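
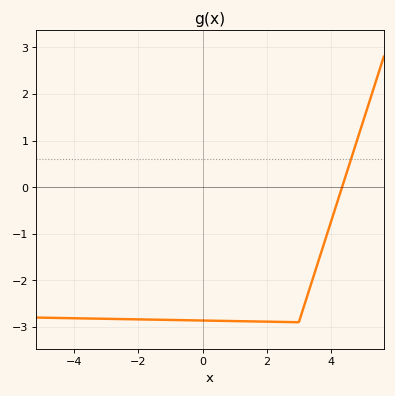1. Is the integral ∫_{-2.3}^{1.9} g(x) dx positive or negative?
negative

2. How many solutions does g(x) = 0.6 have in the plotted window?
1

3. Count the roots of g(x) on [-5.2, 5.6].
1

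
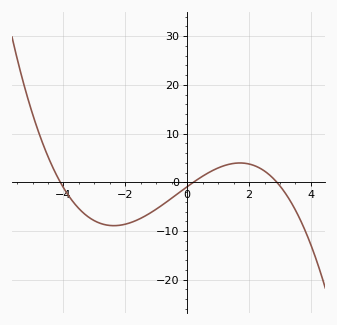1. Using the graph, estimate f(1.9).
4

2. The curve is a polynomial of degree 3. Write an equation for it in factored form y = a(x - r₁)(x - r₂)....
y = -0.38(x + 4.1)(x - 0.2)(x - 2.9)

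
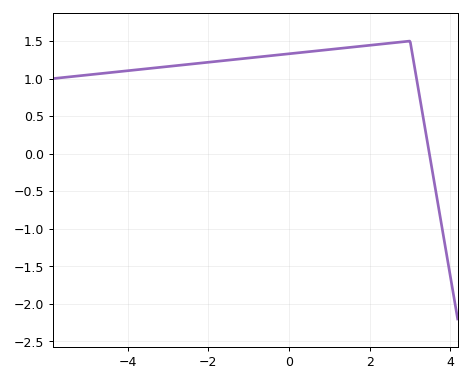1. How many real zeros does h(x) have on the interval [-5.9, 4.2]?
1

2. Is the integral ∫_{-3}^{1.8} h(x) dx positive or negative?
positive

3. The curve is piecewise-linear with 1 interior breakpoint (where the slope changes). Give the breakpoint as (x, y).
(3, 1.5)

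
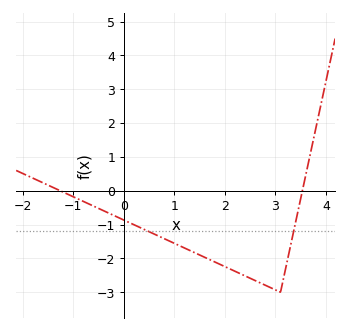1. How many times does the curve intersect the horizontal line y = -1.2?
2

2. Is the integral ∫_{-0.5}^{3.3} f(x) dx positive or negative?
negative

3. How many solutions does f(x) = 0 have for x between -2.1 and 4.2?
2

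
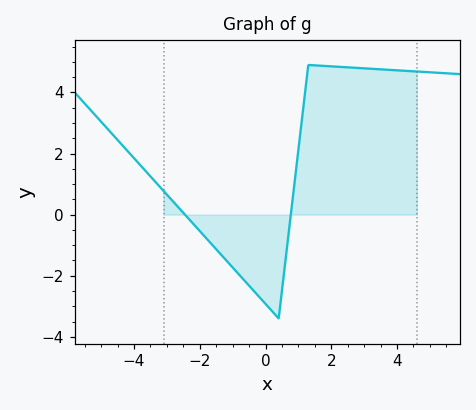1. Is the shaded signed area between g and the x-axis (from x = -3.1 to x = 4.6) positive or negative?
positive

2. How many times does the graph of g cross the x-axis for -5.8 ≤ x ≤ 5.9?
2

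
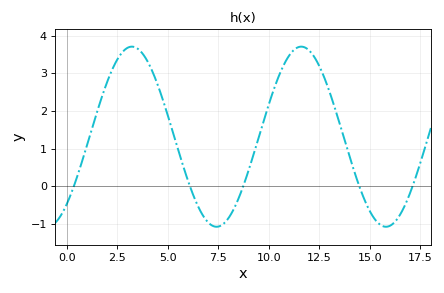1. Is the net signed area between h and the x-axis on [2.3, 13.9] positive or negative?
positive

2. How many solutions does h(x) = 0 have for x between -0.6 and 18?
5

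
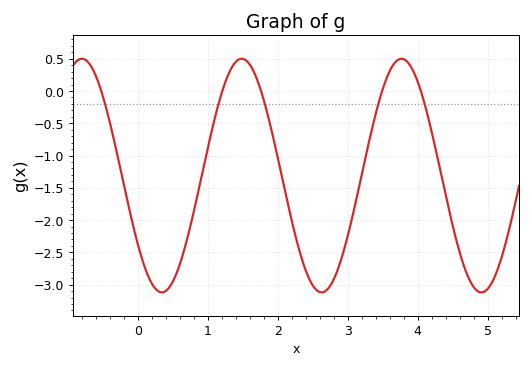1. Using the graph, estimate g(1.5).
0.498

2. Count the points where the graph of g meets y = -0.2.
5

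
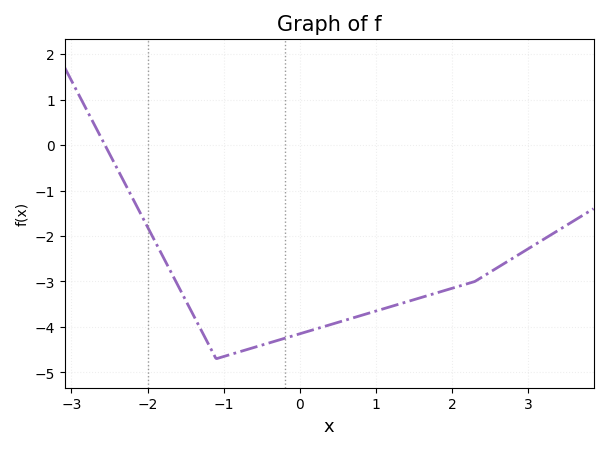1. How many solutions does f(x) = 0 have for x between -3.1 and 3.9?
1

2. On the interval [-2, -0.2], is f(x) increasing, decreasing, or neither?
neither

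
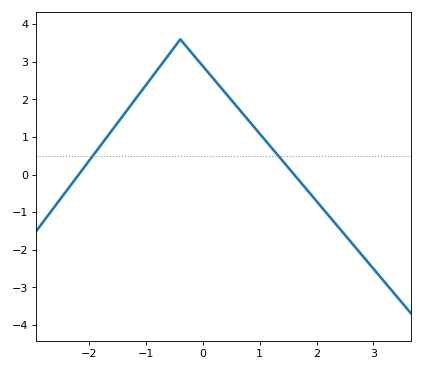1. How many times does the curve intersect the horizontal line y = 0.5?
2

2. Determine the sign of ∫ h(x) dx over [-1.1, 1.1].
positive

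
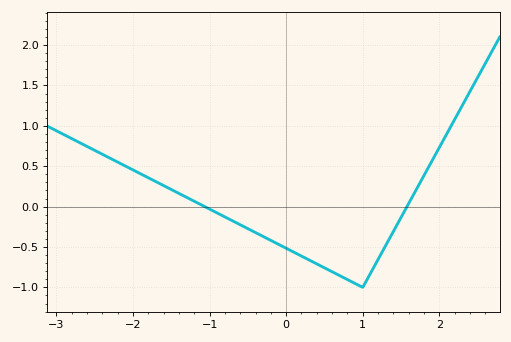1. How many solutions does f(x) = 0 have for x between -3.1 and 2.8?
2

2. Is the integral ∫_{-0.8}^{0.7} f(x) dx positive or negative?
negative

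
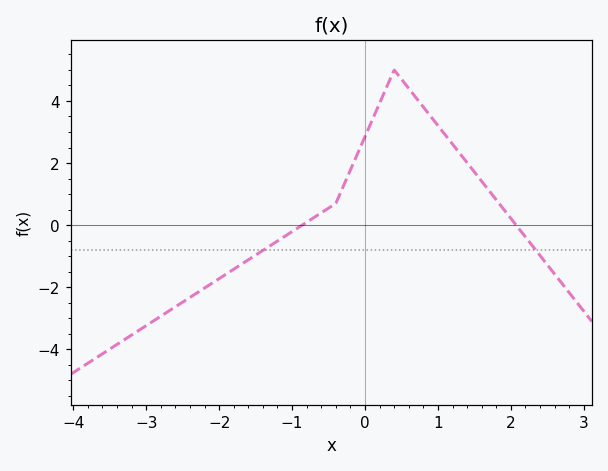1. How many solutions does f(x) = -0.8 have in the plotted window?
2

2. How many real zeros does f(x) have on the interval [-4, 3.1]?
2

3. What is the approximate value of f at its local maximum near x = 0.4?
4.99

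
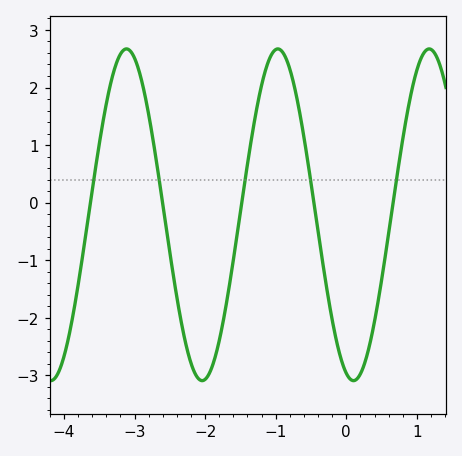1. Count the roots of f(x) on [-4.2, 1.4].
5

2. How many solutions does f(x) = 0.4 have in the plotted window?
5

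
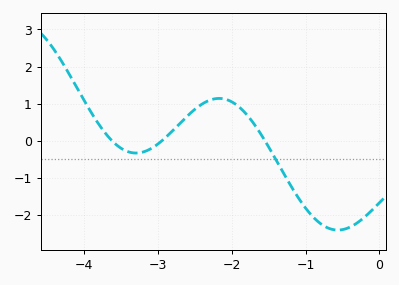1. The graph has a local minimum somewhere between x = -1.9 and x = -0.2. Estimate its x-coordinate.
-0.6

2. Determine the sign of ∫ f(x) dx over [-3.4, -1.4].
positive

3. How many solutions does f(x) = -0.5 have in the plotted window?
1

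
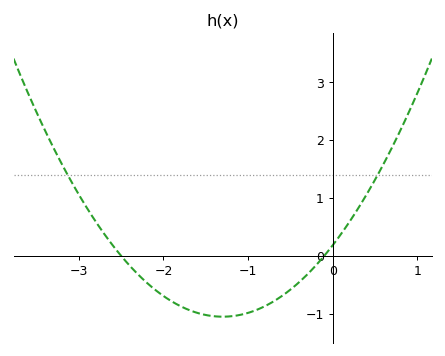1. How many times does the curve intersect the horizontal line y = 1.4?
2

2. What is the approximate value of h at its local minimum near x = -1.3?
-1.1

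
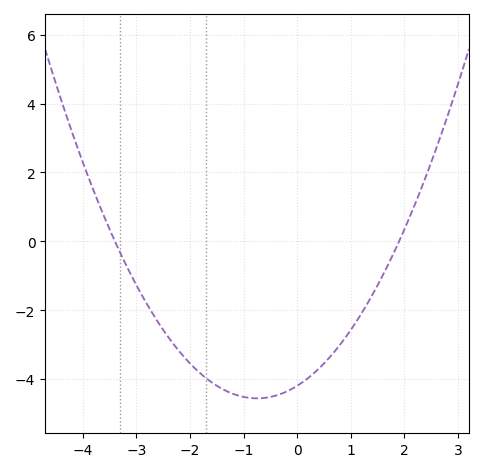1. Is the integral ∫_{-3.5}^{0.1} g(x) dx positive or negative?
negative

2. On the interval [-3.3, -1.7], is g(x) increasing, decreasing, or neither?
decreasing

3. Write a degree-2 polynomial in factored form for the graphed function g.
y = 0.65(x + 3.4)(x - 1.9)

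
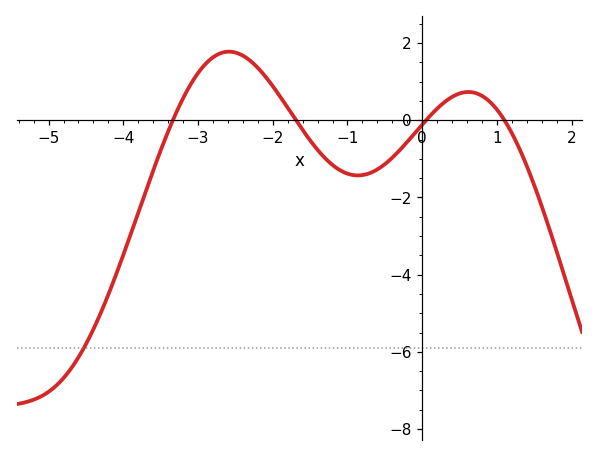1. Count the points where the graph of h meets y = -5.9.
1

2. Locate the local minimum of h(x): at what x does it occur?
-0.8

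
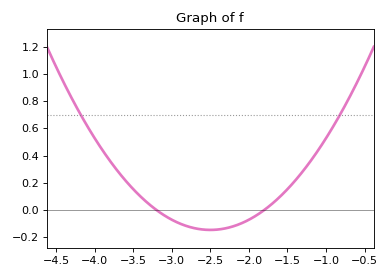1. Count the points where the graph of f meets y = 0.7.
2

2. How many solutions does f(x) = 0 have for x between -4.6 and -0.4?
2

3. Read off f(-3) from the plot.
-0.072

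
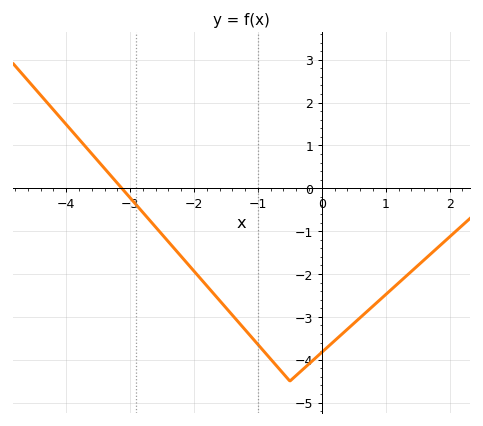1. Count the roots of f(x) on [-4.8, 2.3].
1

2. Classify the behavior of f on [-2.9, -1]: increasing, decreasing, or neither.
decreasing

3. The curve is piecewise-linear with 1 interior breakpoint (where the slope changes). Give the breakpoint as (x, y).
(-0.5, -4.5)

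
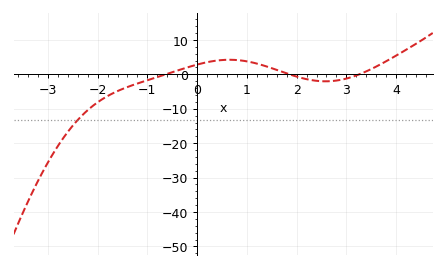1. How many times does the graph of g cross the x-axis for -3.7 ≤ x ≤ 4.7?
3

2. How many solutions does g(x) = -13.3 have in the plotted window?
1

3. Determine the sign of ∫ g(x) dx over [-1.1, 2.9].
positive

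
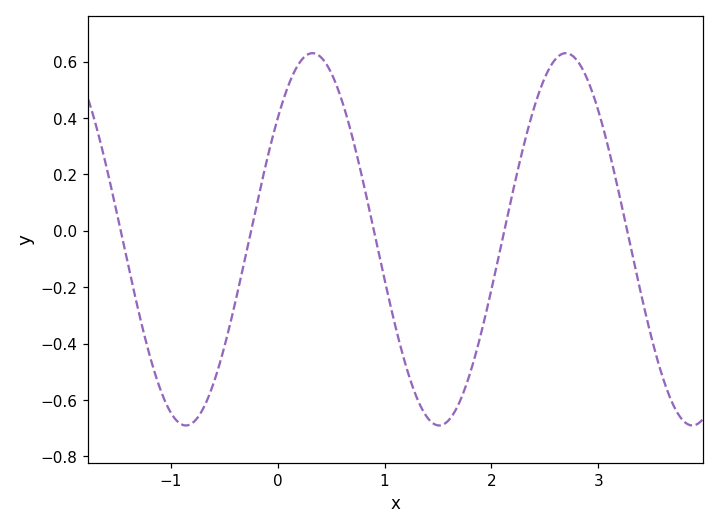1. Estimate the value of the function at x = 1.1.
-0.336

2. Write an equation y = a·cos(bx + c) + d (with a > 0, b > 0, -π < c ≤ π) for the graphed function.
y = 0.66cos(2.65x - 0.862) - 0.03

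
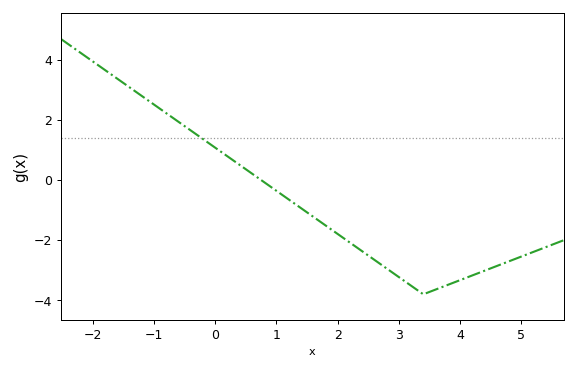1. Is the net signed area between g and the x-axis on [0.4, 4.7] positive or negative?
negative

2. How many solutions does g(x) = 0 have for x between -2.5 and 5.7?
1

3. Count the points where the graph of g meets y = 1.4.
1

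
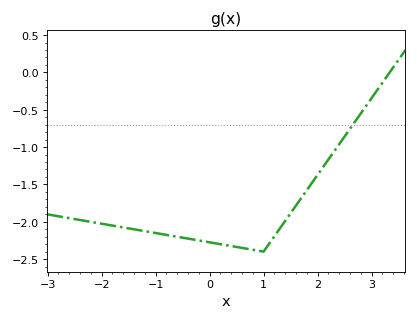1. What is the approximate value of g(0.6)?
-2.35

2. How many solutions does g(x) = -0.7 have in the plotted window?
1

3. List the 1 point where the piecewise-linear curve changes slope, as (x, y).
(1, -2.4)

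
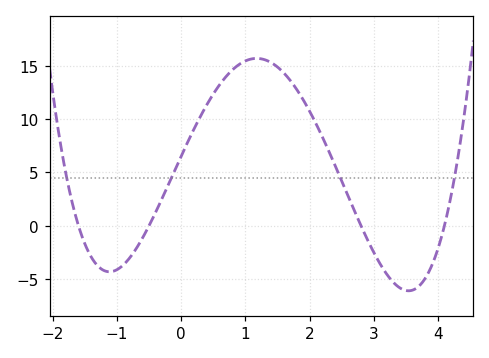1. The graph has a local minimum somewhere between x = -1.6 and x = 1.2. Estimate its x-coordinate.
-1.12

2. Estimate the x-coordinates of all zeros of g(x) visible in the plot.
-1.6, -0.5, 2.8, 4.1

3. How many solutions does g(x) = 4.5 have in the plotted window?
4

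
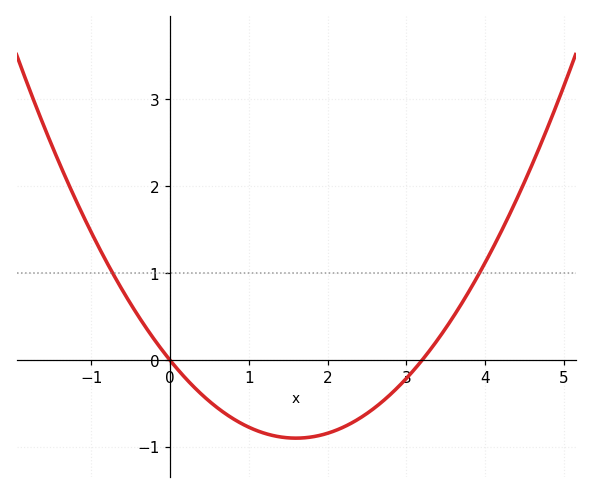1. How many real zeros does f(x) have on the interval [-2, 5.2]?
2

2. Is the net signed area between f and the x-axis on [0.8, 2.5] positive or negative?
negative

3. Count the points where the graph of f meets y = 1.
2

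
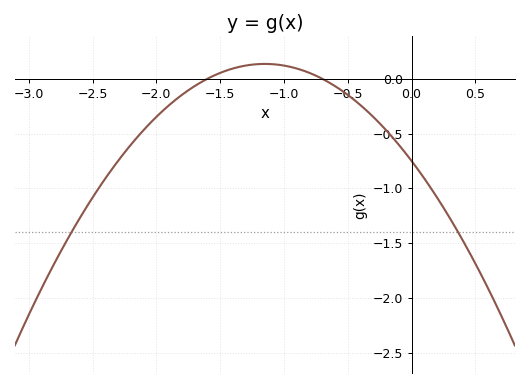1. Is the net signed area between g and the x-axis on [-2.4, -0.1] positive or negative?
negative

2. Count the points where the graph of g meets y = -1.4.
2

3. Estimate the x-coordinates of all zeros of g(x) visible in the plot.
-1.6, -0.7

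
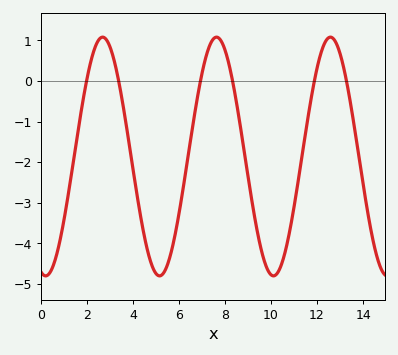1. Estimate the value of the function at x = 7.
0.177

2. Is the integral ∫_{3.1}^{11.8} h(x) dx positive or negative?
negative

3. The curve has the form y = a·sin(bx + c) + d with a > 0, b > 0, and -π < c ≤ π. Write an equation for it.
y = 2.94sin(1.27x - 1.84) - 1.86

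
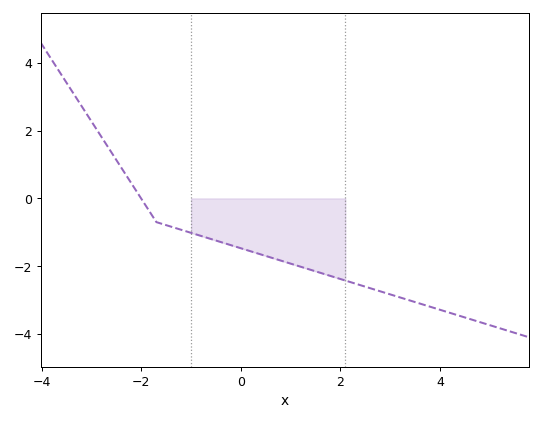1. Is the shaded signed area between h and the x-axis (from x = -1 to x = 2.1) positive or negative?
negative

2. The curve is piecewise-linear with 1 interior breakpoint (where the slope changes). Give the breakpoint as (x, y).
(-1.7, -0.7)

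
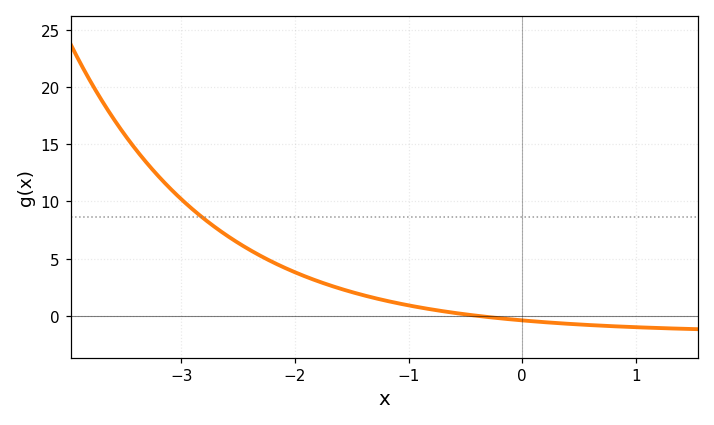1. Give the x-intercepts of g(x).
-0.387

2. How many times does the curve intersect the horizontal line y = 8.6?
1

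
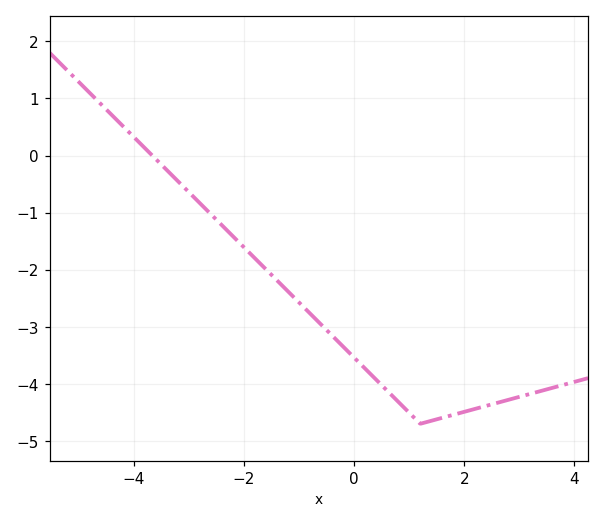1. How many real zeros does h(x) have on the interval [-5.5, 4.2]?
1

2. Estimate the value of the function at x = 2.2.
-4.4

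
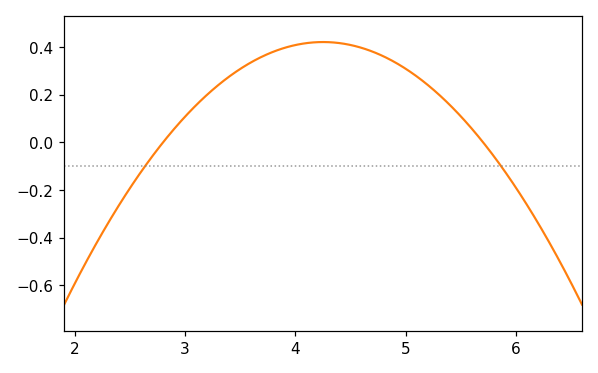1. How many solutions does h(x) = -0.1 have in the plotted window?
2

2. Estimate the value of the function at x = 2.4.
-0.26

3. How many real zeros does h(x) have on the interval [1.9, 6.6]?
2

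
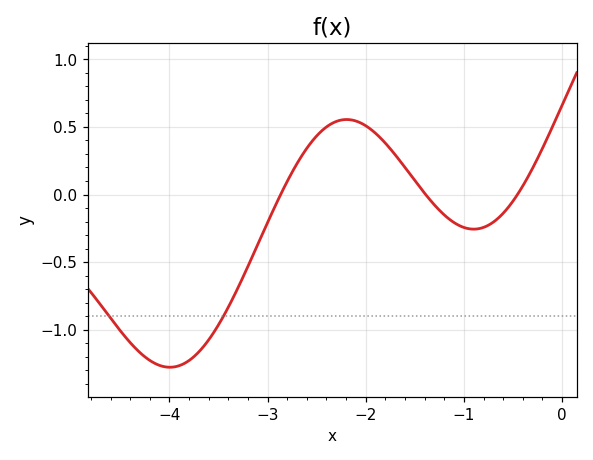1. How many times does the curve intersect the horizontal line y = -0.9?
2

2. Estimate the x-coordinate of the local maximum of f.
-2.2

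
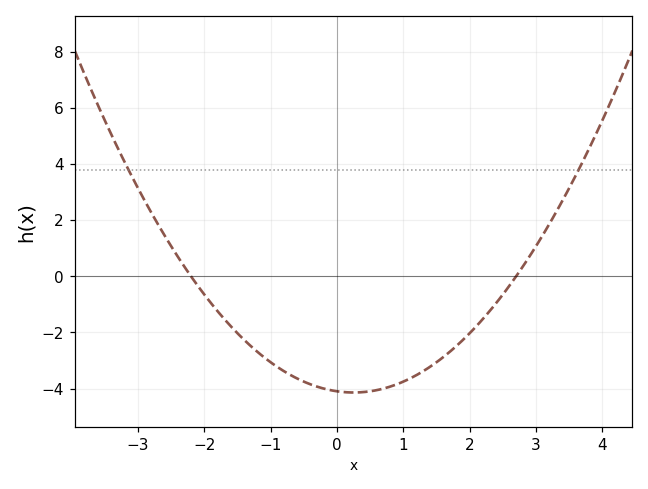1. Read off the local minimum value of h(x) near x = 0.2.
-4.14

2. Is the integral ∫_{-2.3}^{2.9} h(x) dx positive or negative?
negative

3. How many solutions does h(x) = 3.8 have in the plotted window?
2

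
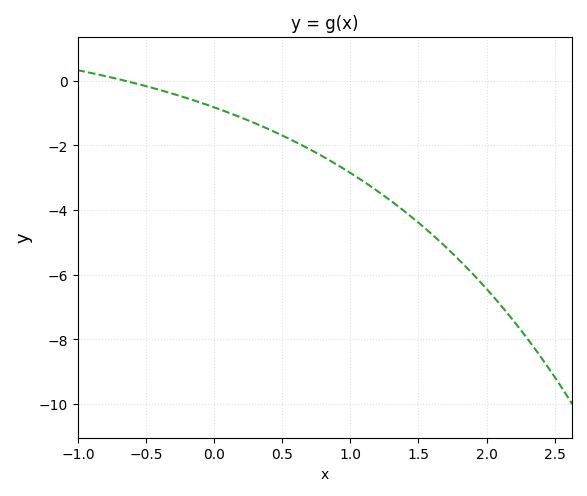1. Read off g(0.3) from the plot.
-1.4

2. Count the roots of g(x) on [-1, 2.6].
1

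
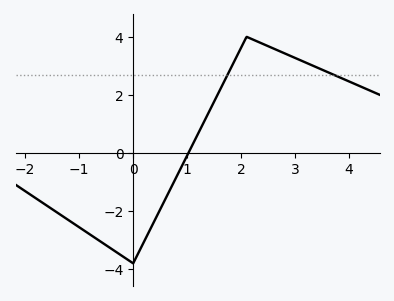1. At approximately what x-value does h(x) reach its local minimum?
0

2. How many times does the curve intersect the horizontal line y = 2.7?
2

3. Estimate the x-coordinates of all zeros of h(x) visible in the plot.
1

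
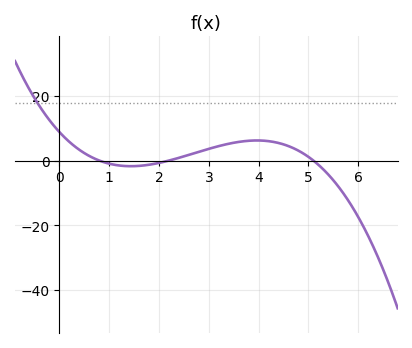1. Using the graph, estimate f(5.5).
-6.08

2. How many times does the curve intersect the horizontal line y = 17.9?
1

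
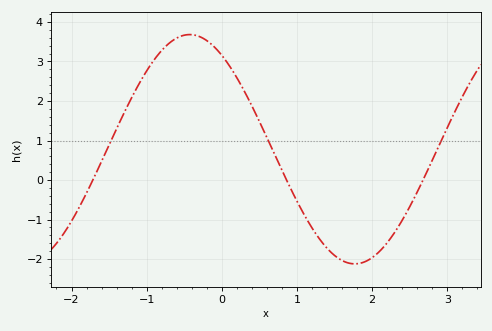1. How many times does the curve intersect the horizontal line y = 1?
3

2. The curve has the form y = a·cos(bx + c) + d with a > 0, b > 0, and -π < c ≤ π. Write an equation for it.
y = 2.9cos(1.4x + 0.61) + 0.78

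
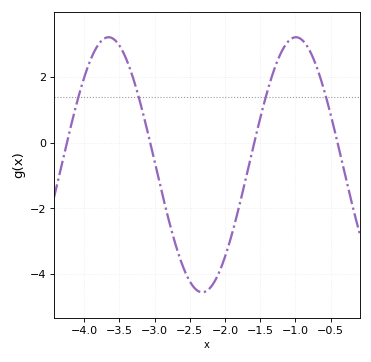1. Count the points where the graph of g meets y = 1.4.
4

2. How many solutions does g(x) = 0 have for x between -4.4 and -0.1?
4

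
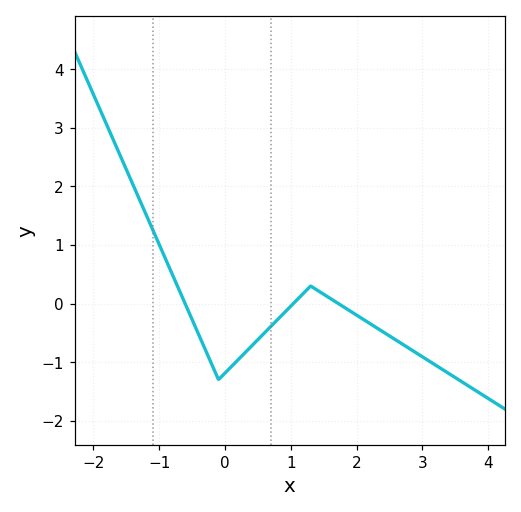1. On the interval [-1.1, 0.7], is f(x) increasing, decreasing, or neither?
neither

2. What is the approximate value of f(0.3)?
-0.8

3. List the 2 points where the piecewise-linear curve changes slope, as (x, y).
(-0.1, -1.3); (1.3, 0.3)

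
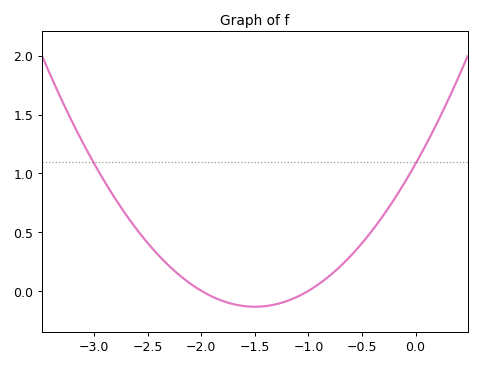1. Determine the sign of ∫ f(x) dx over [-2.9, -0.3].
positive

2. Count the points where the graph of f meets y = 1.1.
2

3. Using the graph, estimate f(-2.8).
0.8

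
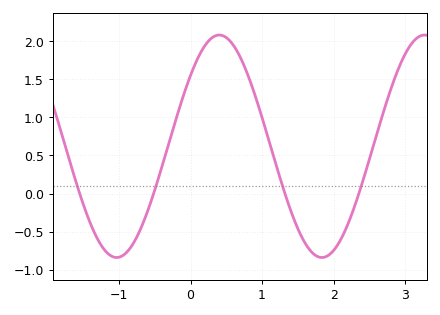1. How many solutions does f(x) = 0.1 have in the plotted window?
4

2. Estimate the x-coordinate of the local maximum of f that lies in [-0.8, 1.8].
0.4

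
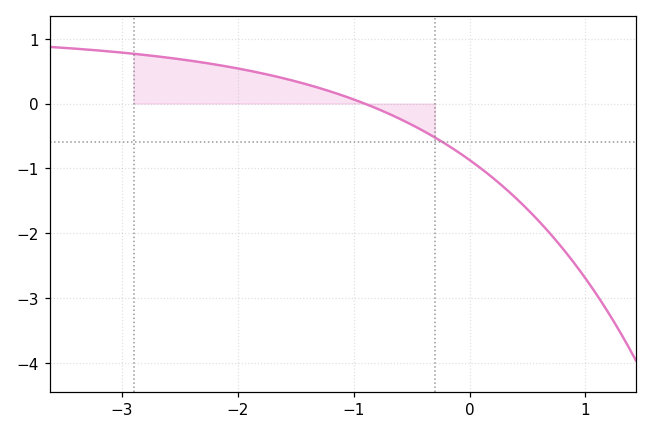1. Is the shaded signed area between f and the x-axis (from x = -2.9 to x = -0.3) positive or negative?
positive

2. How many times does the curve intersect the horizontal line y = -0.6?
1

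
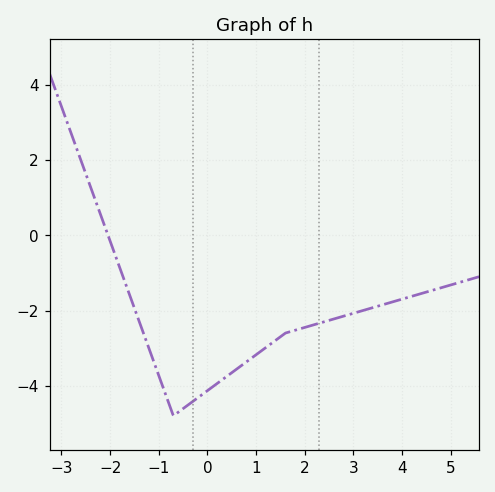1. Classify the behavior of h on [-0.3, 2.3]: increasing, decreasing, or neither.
increasing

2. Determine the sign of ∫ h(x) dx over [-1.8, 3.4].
negative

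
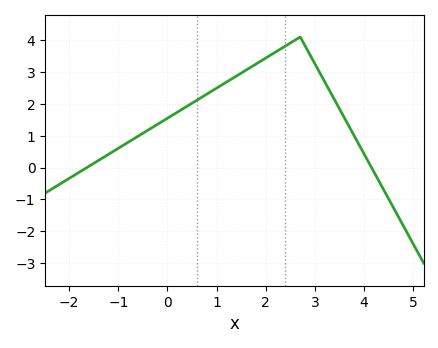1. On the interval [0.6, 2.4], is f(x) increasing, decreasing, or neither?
increasing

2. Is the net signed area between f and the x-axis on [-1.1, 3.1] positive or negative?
positive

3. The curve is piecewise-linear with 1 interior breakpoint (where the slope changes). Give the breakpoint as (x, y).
(2.7, 4.1)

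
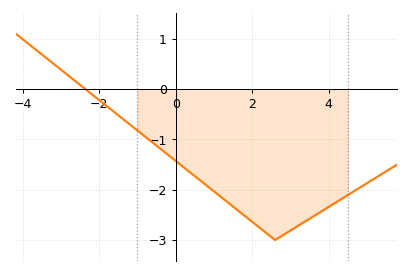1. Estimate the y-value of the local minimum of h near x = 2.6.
-3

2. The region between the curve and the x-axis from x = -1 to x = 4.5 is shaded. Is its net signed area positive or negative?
negative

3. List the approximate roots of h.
-2.36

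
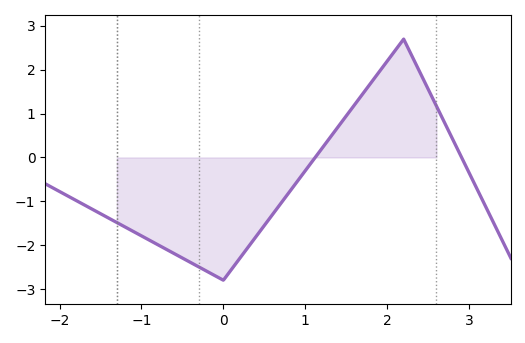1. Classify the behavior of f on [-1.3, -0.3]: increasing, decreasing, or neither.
decreasing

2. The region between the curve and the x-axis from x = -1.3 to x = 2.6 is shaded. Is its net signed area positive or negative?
negative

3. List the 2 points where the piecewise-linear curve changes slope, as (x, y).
(0, -2.8); (2.2, 2.7)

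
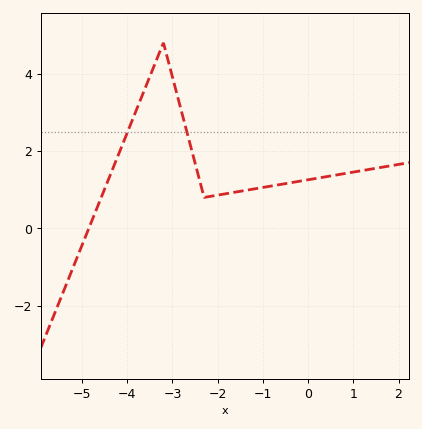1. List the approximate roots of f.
-4.8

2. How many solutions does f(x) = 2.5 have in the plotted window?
2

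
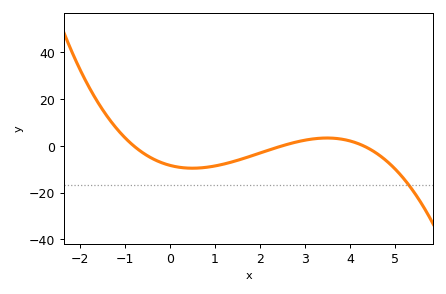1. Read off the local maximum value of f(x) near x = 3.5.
4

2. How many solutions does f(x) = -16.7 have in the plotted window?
1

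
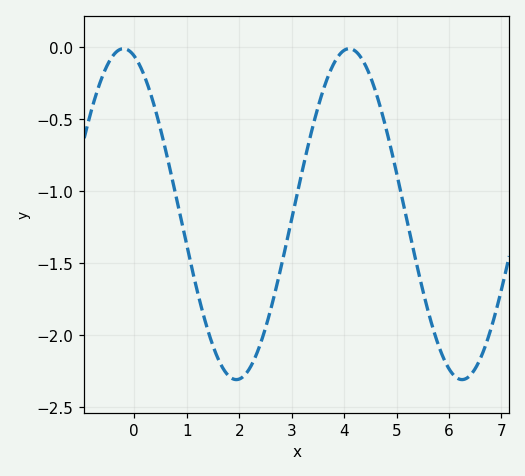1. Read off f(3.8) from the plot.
-0.116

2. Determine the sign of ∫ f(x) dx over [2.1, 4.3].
negative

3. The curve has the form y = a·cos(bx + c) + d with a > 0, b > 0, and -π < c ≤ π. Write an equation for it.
y = 1.15cos(1.46x + 0.302) - 1.16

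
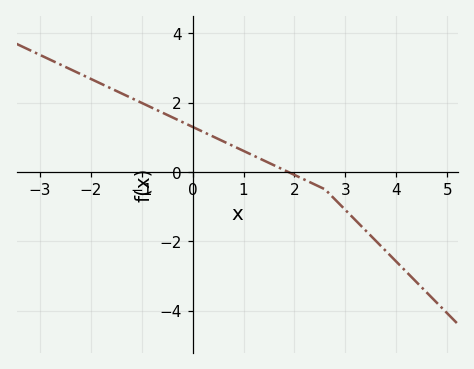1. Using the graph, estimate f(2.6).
-0.5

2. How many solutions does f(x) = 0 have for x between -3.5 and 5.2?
1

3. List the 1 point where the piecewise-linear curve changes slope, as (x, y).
(2.6, -0.5)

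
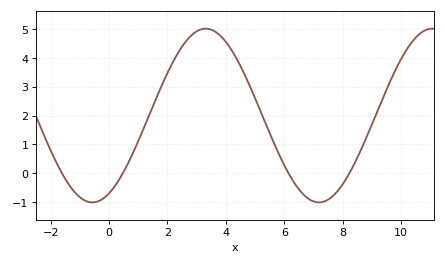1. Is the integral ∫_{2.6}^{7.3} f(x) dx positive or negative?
positive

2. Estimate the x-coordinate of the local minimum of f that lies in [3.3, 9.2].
7.19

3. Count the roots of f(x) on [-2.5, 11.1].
4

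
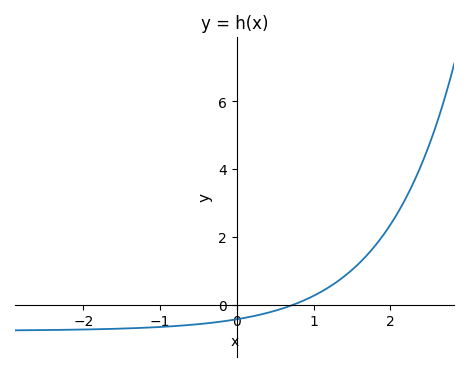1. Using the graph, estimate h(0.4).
-0.24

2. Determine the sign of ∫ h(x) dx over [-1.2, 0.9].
negative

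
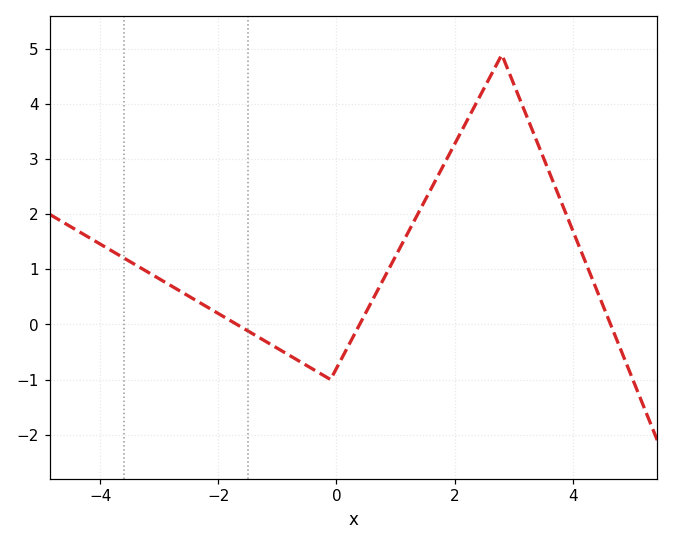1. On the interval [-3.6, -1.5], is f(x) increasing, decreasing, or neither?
decreasing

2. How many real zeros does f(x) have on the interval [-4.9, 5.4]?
3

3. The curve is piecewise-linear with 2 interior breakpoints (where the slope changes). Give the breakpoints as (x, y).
(-0.1, -1); (2.8, 4.9)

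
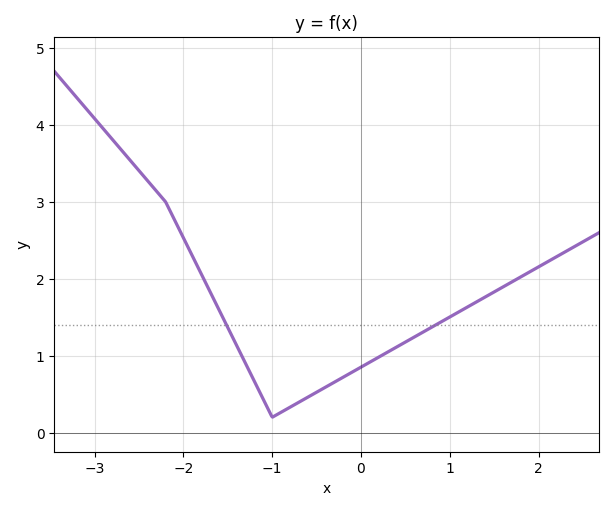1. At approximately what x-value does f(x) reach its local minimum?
-1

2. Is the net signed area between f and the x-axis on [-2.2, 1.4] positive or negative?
positive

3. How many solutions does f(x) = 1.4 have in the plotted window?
2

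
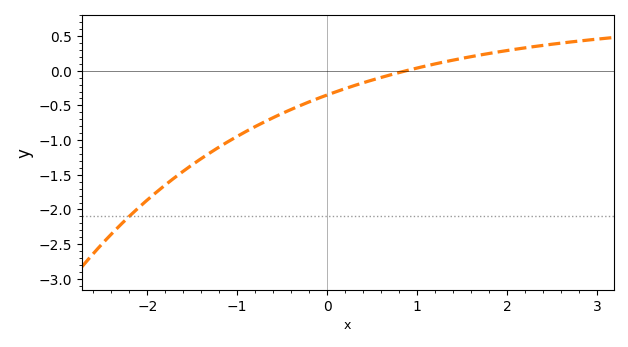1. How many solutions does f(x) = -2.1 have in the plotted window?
1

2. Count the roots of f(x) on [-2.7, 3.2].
1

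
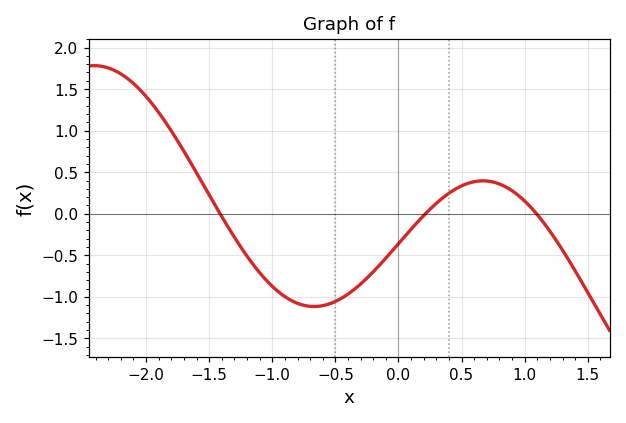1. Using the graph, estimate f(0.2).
-0.021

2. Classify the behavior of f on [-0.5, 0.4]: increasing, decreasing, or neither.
increasing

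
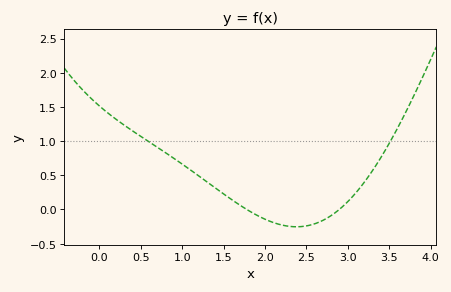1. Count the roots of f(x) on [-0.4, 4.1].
2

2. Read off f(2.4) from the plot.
-0.253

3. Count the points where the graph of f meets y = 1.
2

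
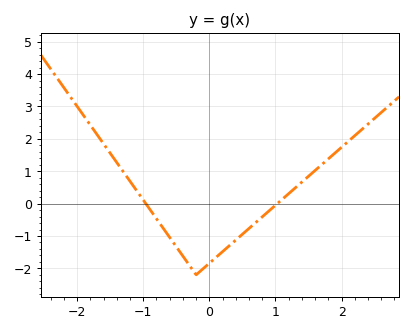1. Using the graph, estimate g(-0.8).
-0.465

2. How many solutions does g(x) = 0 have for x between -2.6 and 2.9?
2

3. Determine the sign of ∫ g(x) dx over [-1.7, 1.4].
negative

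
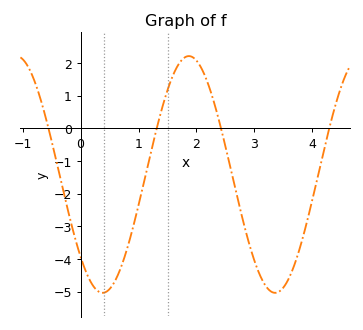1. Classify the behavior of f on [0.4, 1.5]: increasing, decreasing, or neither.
increasing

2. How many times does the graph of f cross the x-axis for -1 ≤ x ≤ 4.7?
4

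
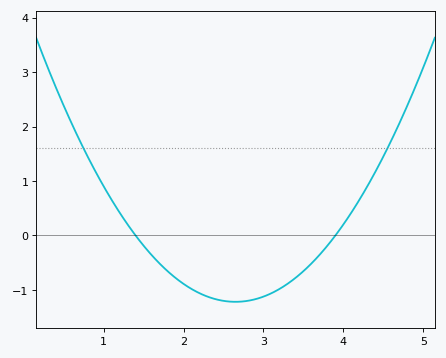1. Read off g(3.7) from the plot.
-0.359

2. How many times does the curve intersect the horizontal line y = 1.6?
2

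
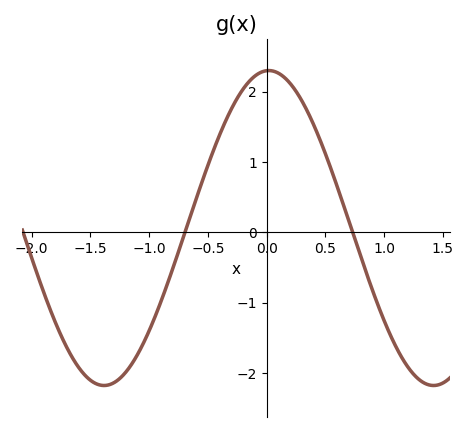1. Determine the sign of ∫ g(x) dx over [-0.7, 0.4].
positive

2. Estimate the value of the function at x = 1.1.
-1.63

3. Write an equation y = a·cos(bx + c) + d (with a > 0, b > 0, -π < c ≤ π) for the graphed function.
y = 2.24cos(2.24x - 0.04) + 0.06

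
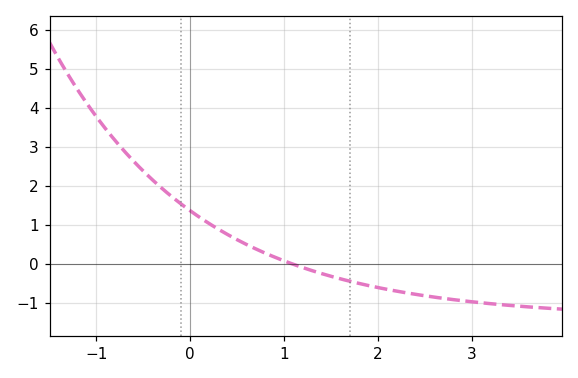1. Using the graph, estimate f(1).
0.1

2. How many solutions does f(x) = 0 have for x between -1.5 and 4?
1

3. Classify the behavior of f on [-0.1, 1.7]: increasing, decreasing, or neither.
decreasing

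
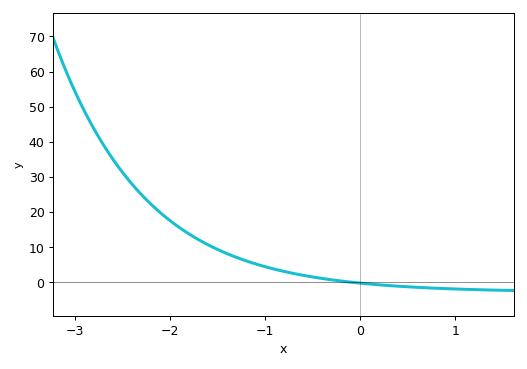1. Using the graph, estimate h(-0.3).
0.698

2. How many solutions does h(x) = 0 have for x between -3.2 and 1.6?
1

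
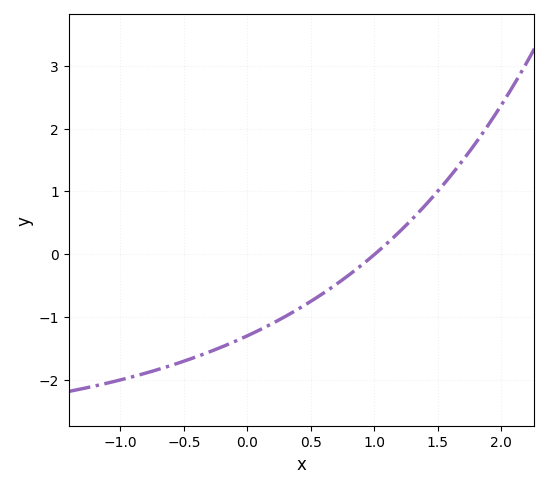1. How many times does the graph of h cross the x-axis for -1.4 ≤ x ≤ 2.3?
1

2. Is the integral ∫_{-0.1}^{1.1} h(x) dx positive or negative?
negative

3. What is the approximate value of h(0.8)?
-0.3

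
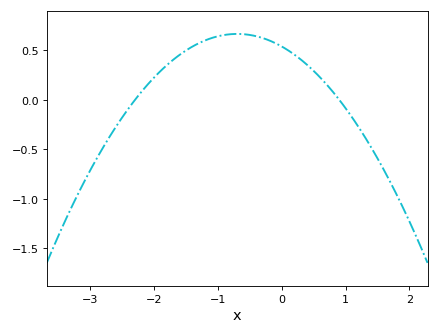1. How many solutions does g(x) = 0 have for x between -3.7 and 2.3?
2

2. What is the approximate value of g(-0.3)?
0.624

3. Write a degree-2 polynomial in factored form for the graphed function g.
y = -0.26(x + 2.3)(x - 0.9)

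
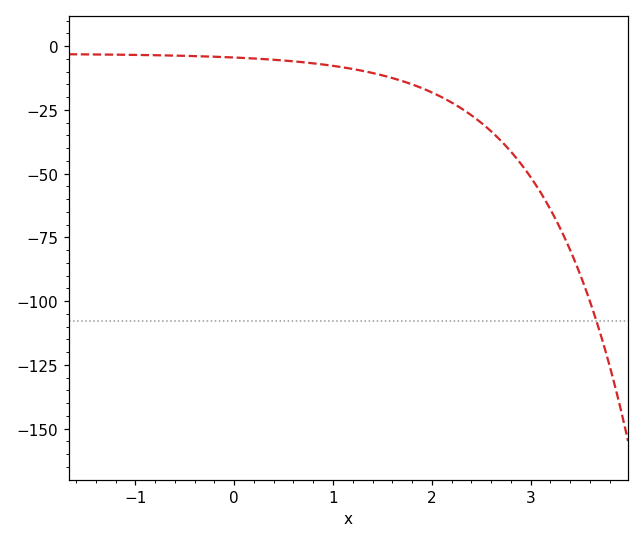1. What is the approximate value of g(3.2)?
-64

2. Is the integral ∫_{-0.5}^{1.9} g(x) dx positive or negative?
negative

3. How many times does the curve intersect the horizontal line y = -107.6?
1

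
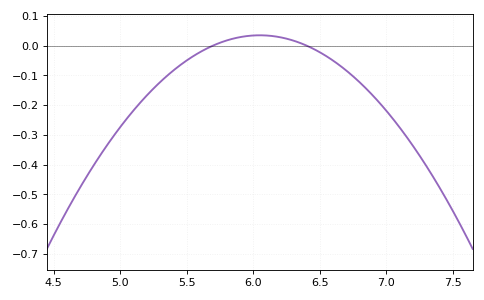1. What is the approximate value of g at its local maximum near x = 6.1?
0.034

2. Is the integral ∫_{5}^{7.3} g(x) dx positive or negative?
negative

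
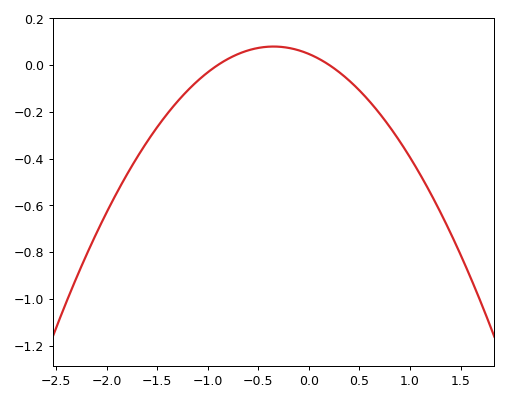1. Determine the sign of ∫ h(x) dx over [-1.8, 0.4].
negative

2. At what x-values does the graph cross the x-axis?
-0.9, 0.2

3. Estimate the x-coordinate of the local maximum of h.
-0.35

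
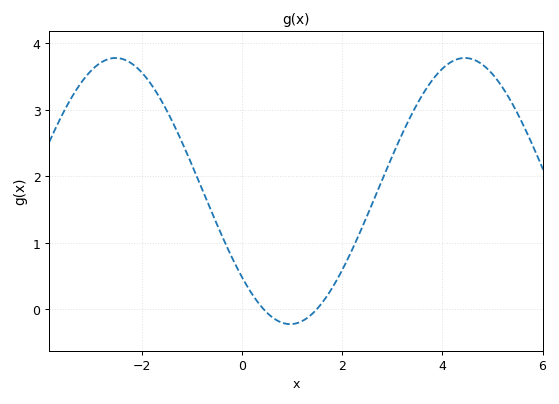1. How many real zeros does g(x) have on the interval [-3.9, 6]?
2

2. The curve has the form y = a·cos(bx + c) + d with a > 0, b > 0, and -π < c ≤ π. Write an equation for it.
y = 2cos(0.9x + 2.28) + 1.78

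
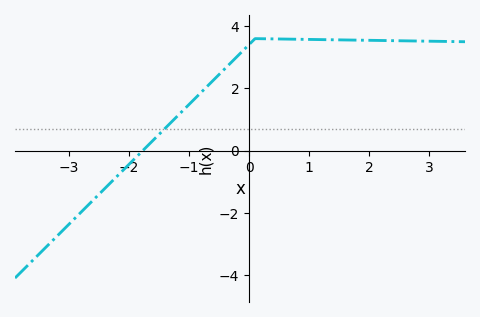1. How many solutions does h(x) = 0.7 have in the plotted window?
1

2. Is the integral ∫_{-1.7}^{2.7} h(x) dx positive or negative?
positive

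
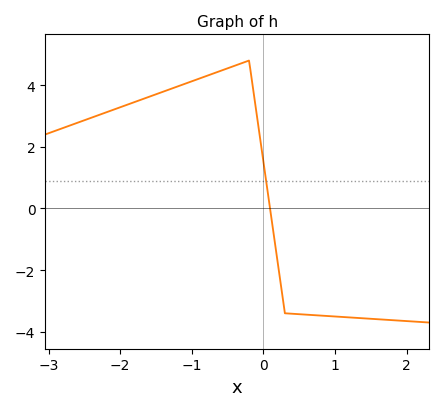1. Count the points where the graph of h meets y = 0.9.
1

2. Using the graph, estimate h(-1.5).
3.8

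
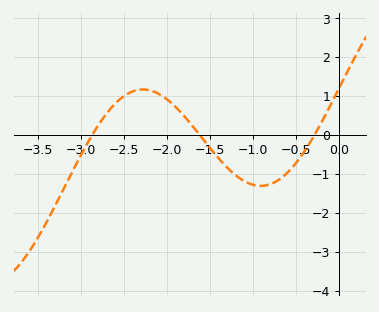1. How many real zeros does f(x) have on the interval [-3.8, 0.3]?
3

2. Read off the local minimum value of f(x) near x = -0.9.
-1.31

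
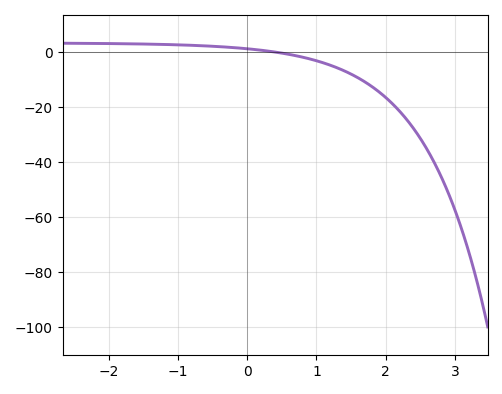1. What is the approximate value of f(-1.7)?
2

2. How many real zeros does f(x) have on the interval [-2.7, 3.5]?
1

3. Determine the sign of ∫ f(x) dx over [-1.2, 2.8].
negative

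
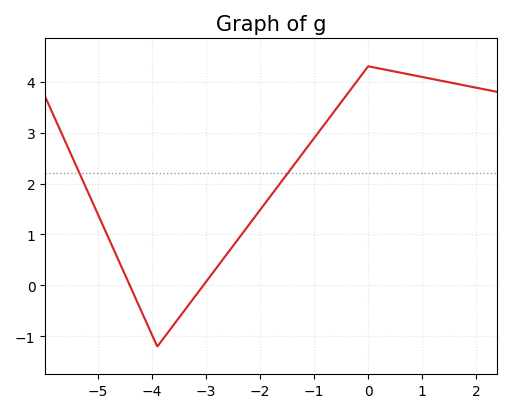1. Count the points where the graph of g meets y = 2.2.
2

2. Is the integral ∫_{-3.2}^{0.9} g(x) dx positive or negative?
positive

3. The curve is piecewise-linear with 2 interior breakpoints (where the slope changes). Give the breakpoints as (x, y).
(-3.9, -1.2); (0, 4.3)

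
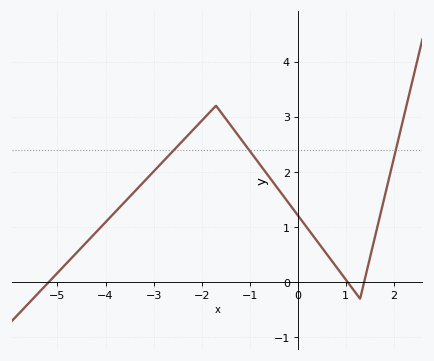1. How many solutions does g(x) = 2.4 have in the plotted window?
3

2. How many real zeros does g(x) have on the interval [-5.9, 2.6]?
3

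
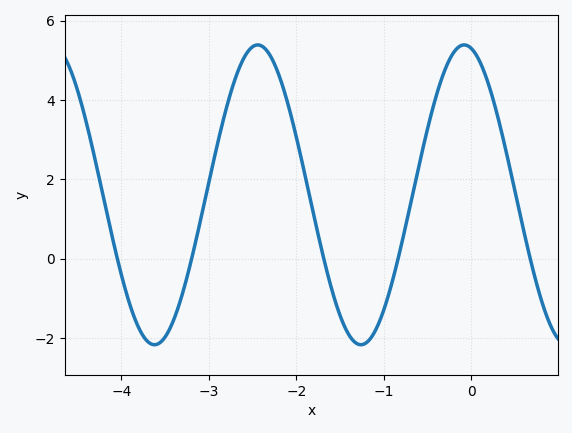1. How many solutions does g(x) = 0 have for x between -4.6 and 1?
5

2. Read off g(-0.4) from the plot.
4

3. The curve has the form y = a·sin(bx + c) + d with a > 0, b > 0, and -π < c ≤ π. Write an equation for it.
y = 3.78sin(2.7x + 1.8) + 1.61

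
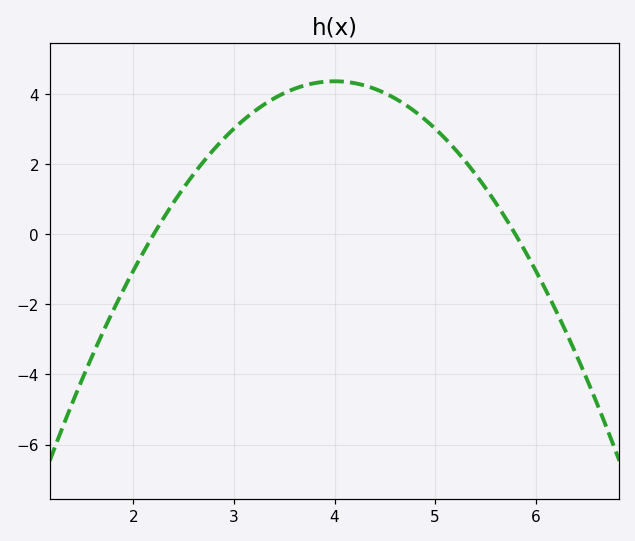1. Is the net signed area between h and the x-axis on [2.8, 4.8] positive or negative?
positive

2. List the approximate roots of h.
2.2, 5.8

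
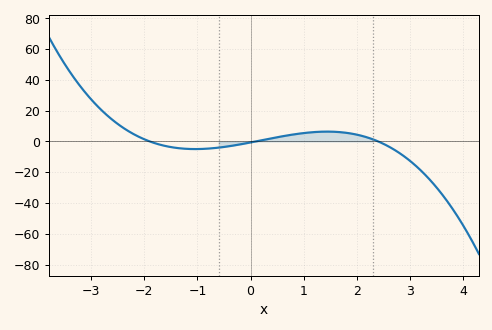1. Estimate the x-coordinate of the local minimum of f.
-1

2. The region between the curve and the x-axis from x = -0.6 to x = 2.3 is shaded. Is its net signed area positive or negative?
positive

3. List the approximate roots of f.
-2, 0.2, 2.4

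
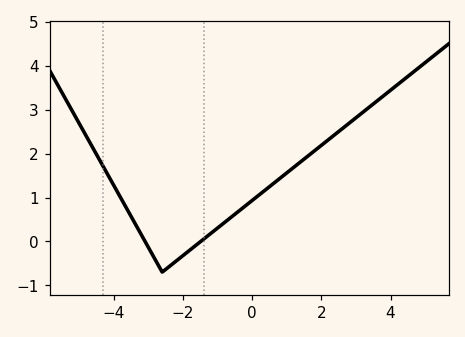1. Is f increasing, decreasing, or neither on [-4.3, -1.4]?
neither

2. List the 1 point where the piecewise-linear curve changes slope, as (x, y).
(-2.6, -0.7)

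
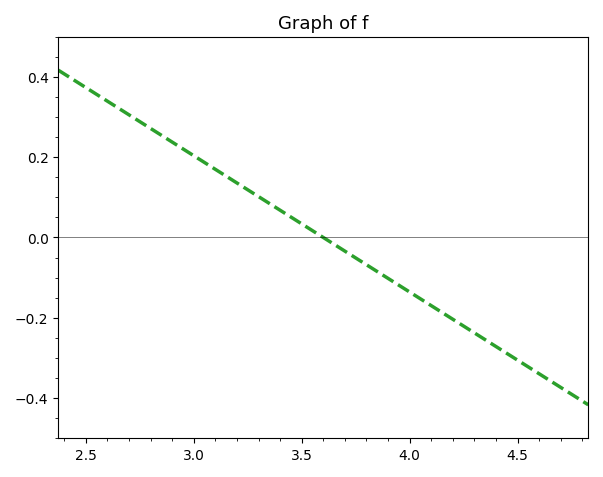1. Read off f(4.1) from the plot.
-0.17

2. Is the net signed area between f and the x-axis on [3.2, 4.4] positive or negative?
negative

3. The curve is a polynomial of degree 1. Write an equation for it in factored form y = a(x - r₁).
y = -0.34(x - 3.6)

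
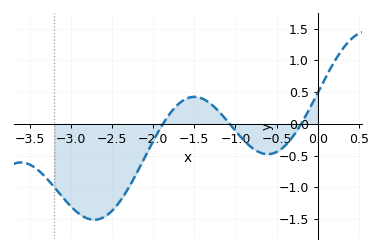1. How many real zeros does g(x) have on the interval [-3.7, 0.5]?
3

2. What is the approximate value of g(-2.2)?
-0.774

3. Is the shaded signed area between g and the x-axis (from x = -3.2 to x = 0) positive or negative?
negative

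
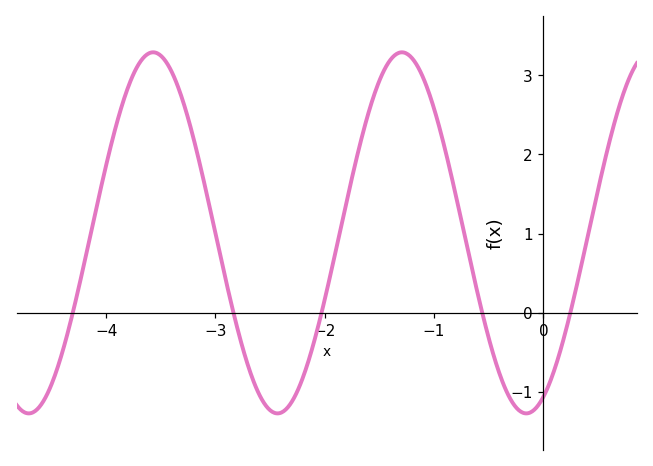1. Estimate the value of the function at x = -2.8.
-0.193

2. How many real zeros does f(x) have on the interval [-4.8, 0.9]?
5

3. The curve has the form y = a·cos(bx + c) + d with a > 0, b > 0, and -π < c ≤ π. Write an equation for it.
y = 2.28cos(2.76x - 2.71) + 1.01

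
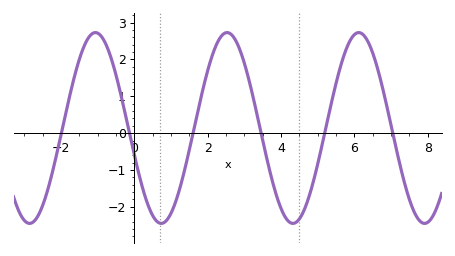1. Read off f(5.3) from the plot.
0.5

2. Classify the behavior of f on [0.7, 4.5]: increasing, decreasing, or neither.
neither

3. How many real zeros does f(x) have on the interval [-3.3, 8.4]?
6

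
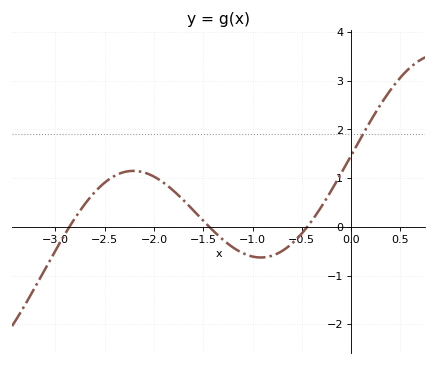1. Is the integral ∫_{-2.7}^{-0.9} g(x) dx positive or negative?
positive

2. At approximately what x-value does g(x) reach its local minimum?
-0.9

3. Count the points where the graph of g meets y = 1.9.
1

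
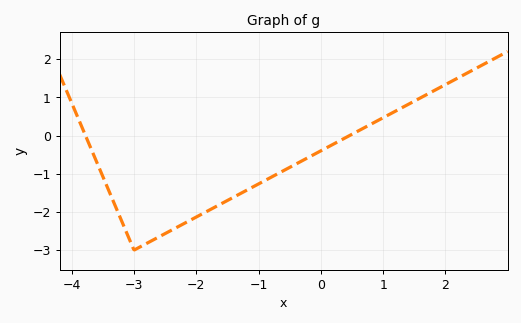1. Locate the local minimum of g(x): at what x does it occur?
-3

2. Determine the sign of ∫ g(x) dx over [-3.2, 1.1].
negative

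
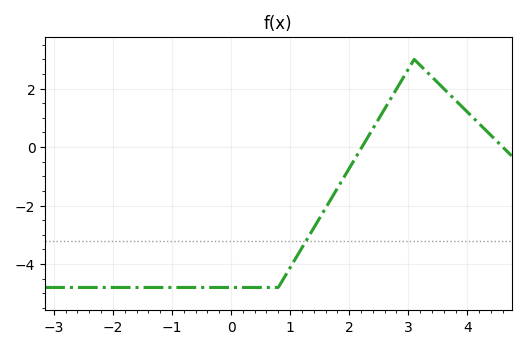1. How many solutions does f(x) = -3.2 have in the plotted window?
1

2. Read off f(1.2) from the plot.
-3.44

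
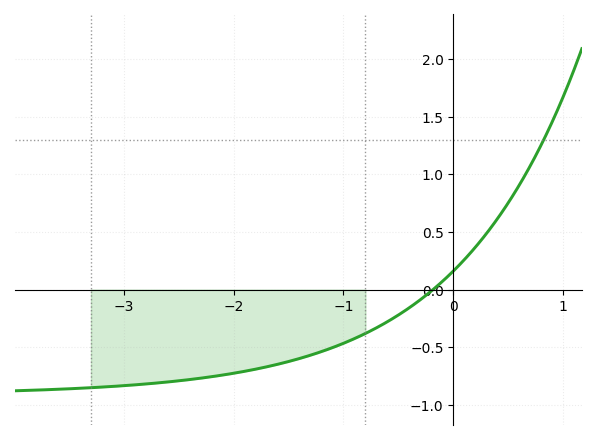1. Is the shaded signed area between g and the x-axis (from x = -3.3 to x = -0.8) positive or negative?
negative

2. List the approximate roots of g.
-0.184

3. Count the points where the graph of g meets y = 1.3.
1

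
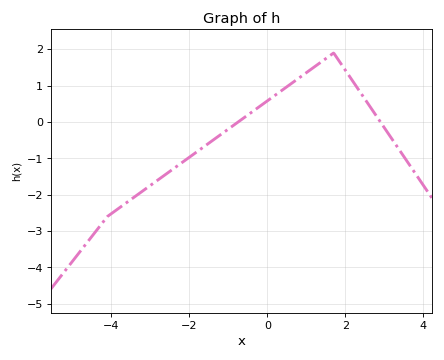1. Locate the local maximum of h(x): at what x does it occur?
1.6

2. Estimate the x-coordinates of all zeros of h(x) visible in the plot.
-0.8, 2.8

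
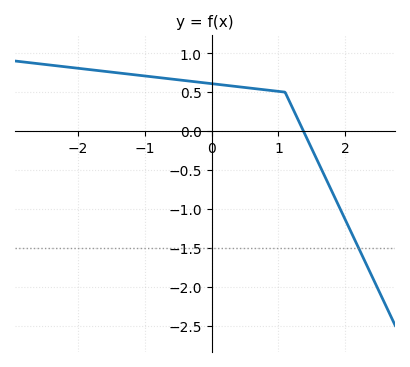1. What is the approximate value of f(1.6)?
-0.41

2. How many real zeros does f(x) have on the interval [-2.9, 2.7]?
1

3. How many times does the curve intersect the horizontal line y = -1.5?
1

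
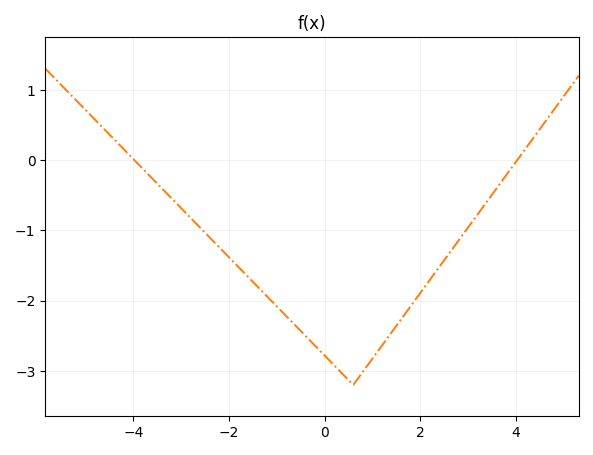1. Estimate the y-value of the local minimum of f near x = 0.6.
-3.2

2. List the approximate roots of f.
-3.98, 4.03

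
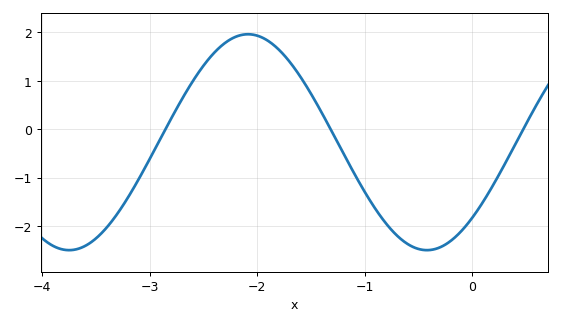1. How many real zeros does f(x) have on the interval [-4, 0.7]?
3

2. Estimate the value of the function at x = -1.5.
0.7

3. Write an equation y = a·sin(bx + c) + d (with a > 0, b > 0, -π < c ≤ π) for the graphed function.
y = 2.23sin(1.9x - 0.77) - 0.27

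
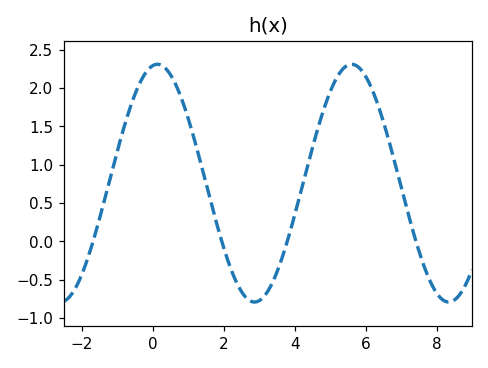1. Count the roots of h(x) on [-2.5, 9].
4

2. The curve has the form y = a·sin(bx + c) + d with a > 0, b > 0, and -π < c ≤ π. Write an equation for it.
y = 1.55sin(1.15x + 1.42) + 0.76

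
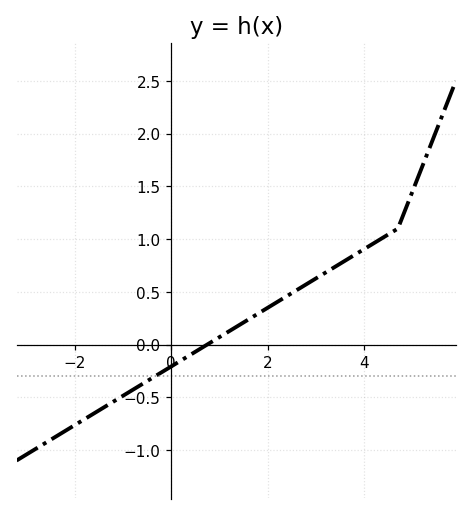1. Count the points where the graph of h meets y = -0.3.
1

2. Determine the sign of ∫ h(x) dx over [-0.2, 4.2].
positive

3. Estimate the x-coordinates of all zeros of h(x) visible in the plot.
0.746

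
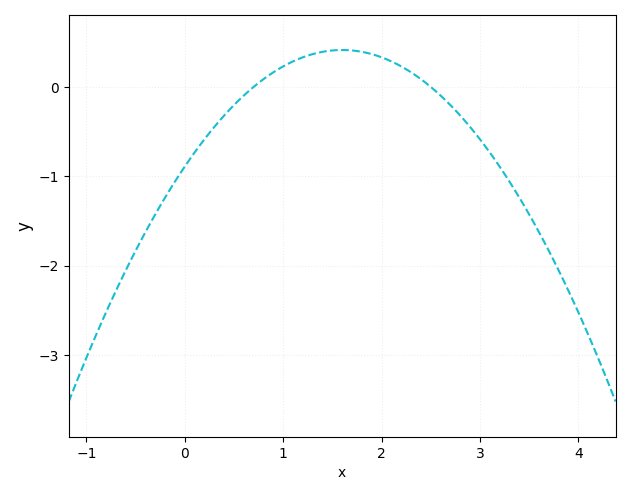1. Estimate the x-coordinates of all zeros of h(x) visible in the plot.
0.7, 2.5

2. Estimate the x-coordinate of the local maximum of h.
1.6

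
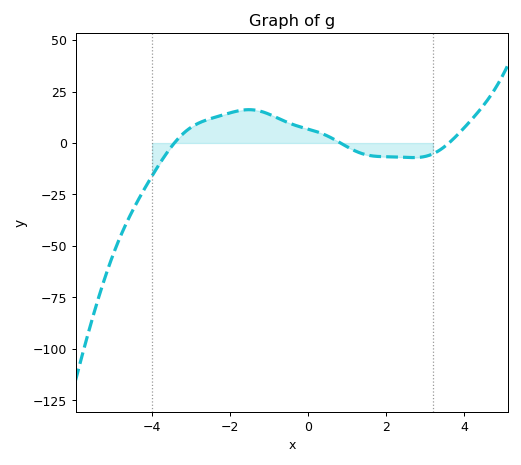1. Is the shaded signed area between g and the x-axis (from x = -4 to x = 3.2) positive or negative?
positive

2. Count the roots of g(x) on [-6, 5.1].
3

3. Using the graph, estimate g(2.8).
-7.03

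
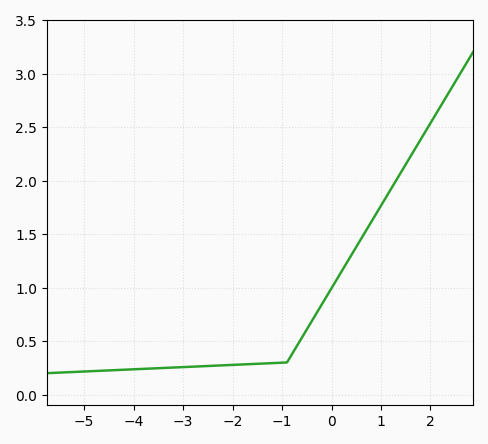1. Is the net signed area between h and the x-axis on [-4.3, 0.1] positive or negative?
positive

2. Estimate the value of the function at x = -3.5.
0.246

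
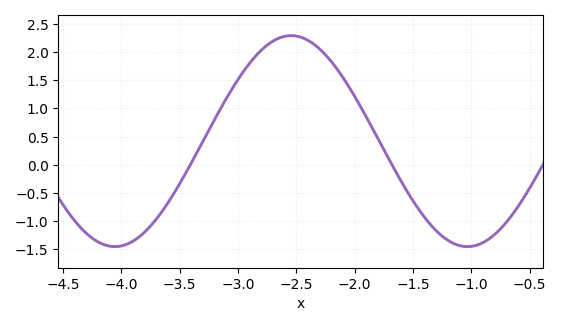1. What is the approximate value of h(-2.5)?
2.3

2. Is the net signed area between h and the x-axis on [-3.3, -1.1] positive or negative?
positive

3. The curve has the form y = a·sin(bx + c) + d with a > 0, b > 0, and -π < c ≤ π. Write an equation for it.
y = 1.87sin(2.1x + 0.58) + 0.42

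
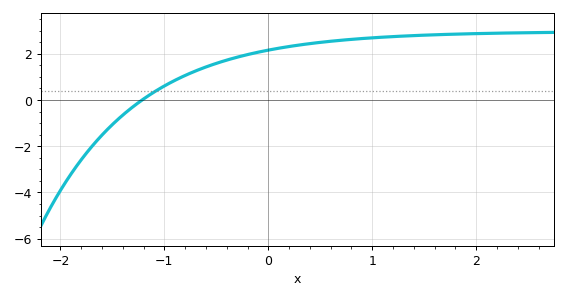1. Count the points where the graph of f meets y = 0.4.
1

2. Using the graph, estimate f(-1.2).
0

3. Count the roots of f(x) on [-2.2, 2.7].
1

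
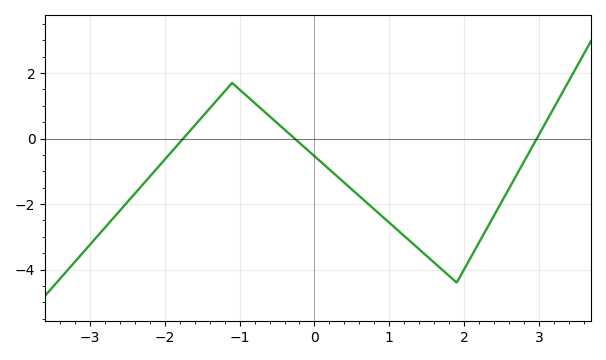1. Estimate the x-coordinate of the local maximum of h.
-1.1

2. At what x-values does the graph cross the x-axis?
-1.75, -0.264, 2.97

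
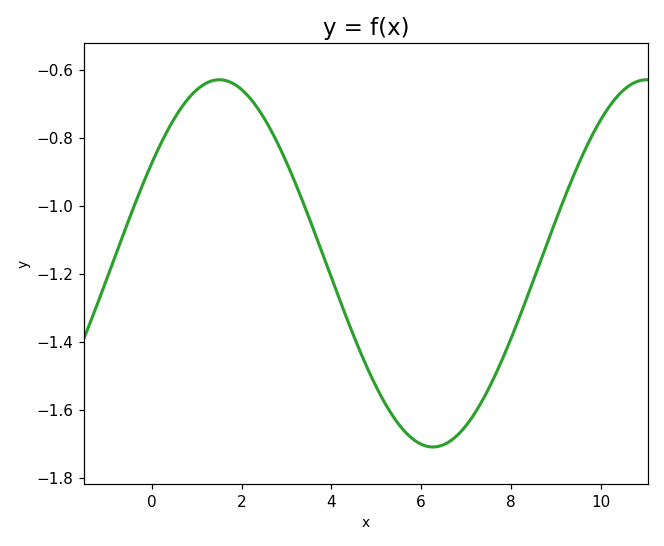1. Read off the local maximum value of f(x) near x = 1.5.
-0.63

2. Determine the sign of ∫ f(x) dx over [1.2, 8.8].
negative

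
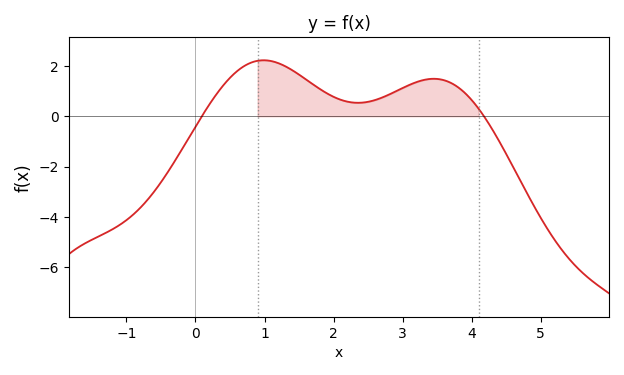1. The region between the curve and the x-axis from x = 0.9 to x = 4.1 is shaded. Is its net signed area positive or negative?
positive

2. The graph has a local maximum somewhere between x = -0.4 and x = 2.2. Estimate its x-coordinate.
0.986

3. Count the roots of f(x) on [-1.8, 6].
2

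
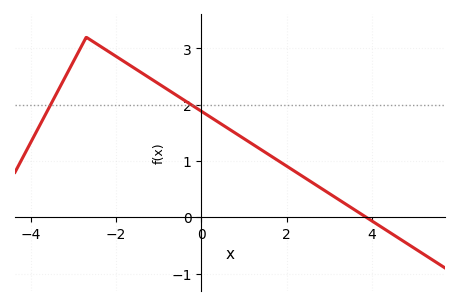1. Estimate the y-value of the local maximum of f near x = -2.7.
3.2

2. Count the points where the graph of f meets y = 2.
2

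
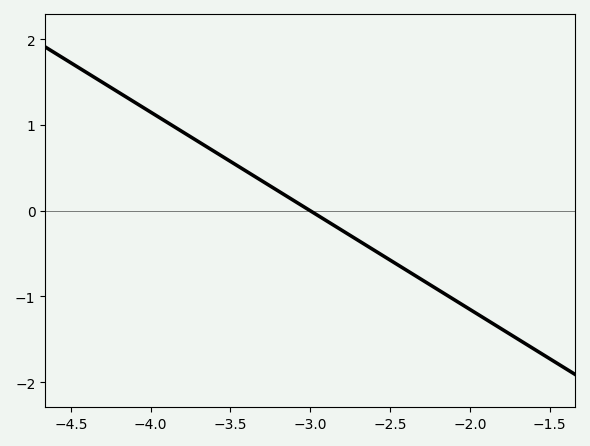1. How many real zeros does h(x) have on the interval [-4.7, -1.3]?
1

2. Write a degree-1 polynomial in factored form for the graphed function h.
y = -1.15(x + 3)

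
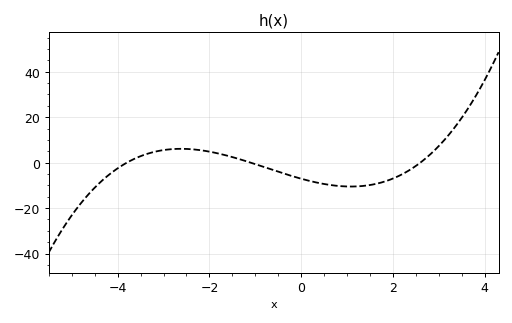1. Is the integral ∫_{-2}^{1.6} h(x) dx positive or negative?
negative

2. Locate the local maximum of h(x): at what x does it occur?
-2.62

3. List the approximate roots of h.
-3.8, -1.1, 2.6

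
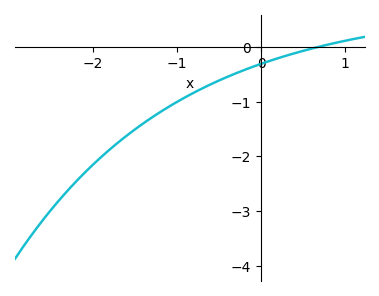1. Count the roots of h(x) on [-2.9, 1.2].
1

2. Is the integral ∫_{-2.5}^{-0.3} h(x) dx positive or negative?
negative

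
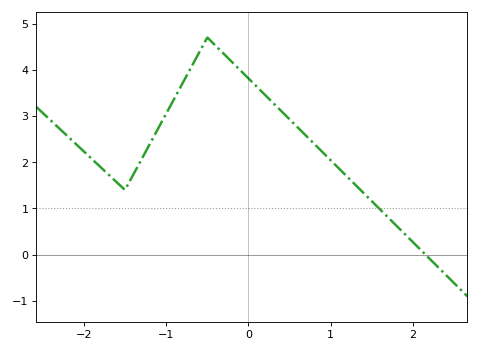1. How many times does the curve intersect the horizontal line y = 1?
1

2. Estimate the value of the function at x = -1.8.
1.9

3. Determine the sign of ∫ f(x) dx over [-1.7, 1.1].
positive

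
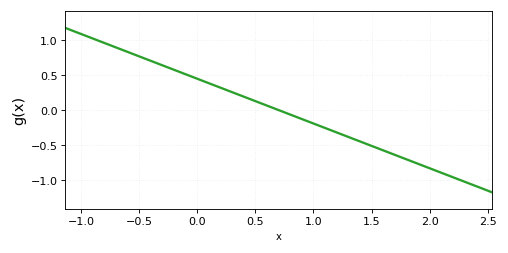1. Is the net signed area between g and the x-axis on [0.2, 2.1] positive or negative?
negative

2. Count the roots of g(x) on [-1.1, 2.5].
1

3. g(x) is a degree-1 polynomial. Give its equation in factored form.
y = -0.64(x - 0.7)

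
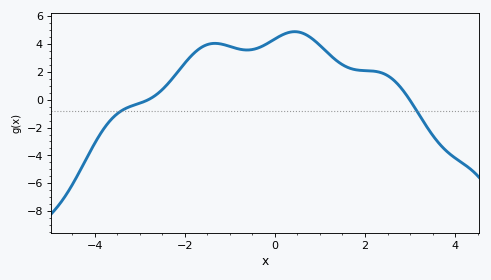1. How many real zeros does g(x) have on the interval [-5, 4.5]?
2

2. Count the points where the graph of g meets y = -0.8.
2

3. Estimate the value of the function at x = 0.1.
4.6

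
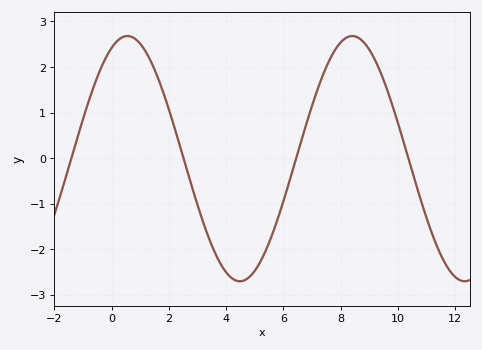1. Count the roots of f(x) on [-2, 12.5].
4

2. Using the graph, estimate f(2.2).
0.656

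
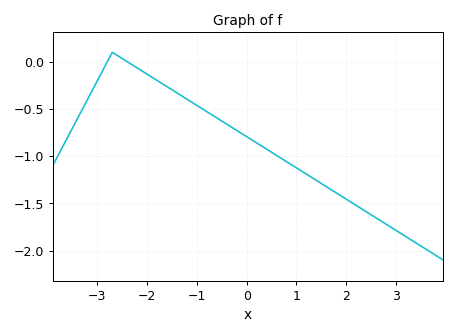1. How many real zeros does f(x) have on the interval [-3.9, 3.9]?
2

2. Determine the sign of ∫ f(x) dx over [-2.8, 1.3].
negative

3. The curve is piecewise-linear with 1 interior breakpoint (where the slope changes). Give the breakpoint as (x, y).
(-2.7, 0.1)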